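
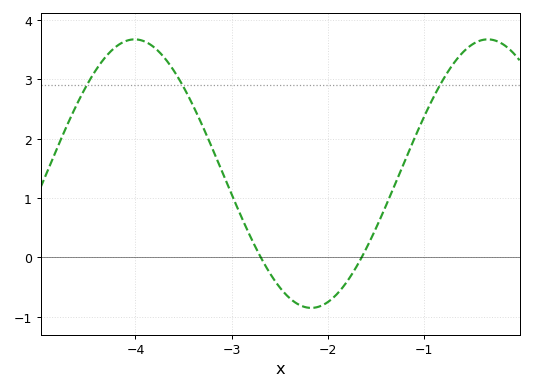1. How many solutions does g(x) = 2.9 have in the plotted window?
3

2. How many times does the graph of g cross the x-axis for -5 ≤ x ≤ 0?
2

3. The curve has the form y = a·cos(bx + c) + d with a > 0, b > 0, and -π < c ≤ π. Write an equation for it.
y = 2.26cos(1.7x + 0.57) + 1.41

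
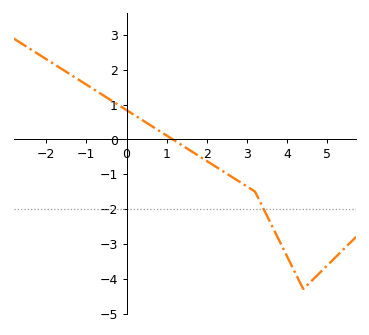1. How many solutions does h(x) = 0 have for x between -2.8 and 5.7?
1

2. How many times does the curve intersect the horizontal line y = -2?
1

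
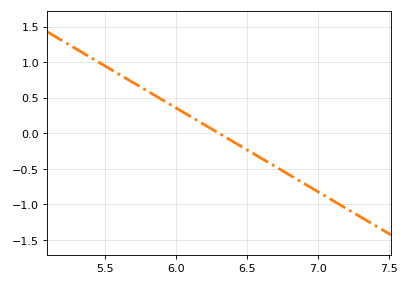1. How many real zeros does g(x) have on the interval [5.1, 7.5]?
1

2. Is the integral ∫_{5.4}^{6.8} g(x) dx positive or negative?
positive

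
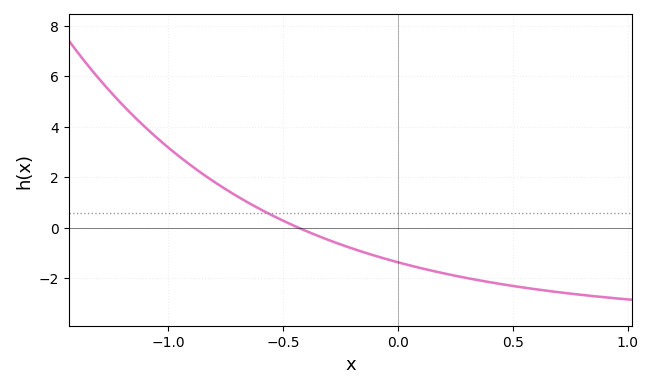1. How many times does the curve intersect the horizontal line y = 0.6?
1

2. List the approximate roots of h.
-0.431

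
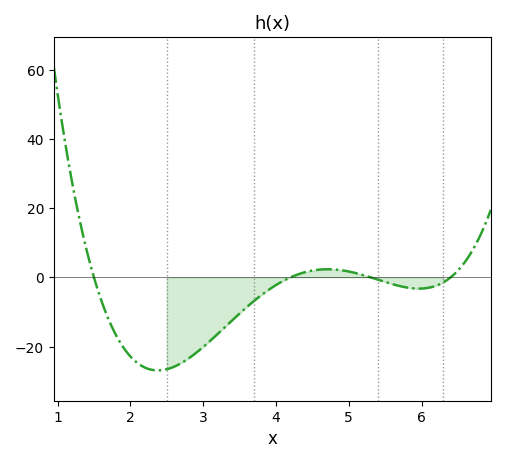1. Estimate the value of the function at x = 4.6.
2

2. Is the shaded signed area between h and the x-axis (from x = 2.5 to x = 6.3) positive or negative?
negative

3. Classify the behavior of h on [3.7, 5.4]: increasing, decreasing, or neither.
neither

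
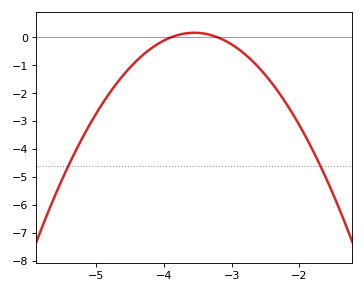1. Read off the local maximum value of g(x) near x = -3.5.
0.168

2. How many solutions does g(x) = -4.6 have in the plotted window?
2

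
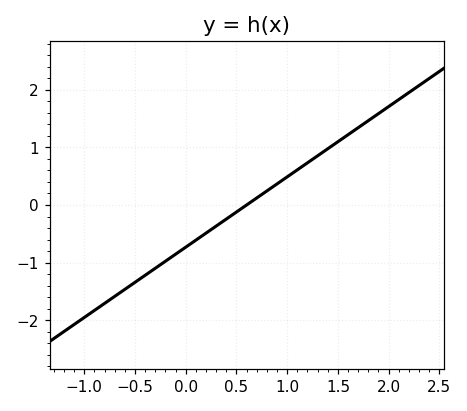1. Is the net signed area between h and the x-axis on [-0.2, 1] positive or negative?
negative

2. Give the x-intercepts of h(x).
0.6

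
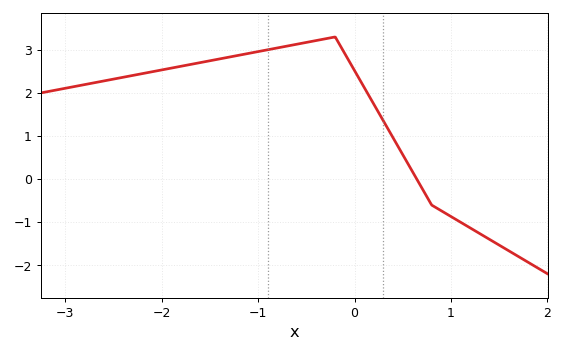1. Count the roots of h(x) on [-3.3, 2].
1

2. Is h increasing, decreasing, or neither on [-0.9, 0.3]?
neither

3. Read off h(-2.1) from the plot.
2.49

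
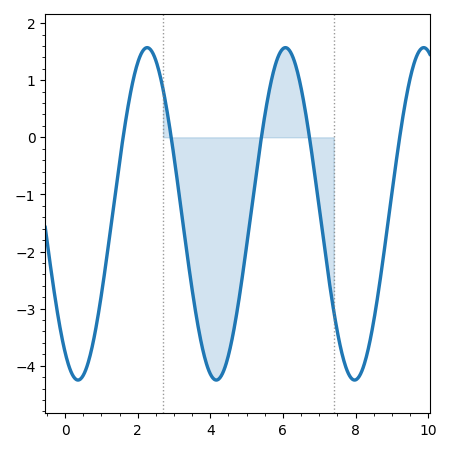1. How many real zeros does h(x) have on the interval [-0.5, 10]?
5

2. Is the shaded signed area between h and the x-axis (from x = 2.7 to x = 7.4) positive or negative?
negative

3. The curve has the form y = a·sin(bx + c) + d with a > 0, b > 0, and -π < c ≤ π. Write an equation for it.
y = 2.91sin(1.65x - 2.16) - 1.34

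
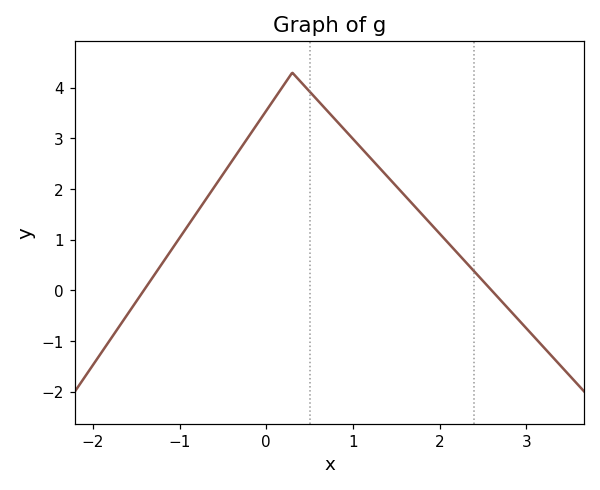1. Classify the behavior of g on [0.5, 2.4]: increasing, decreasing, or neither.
decreasing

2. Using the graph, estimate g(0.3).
4.3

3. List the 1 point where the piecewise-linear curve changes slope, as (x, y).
(0.3, 4.3)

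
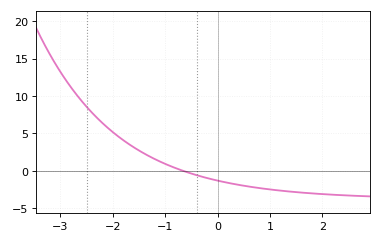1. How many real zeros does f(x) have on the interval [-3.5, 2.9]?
1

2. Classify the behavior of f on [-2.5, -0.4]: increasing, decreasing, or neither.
decreasing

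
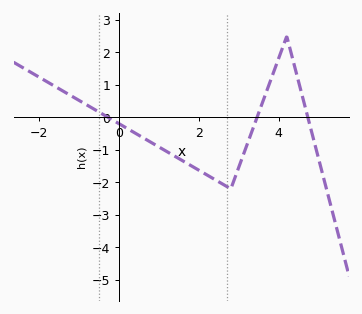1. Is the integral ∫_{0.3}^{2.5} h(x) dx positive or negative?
negative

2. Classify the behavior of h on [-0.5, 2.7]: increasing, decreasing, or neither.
decreasing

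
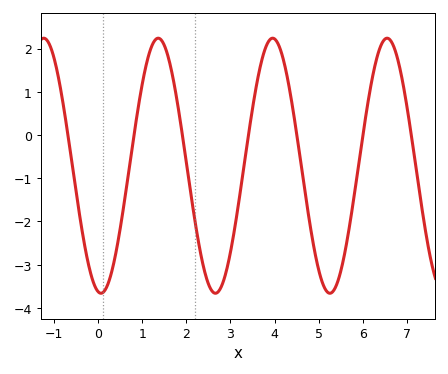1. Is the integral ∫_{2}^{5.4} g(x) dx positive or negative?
negative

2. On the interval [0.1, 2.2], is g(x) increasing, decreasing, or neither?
neither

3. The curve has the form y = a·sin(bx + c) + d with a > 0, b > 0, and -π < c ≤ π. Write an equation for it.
y = 2.95sin(2.4x - 1.7) - 0.71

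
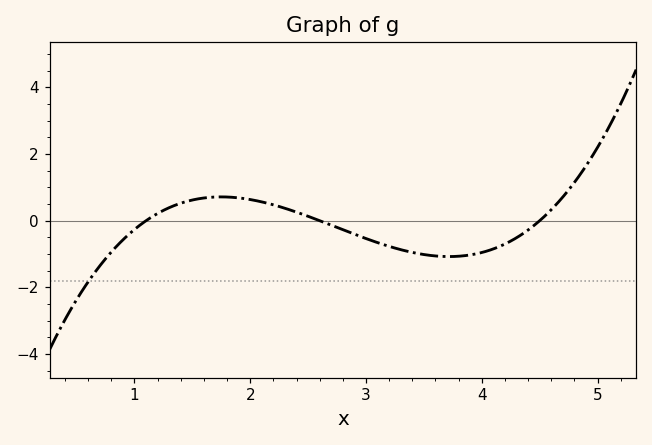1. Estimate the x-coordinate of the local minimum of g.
3.7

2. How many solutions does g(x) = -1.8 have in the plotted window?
1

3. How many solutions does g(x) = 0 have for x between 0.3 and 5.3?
3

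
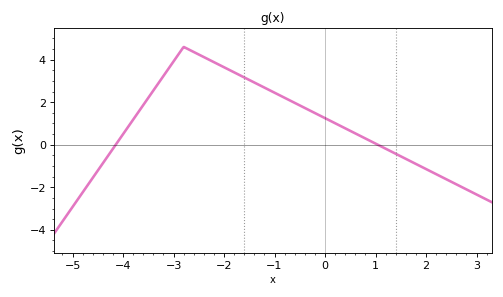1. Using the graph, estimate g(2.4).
-1.6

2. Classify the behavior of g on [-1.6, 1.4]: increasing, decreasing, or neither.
decreasing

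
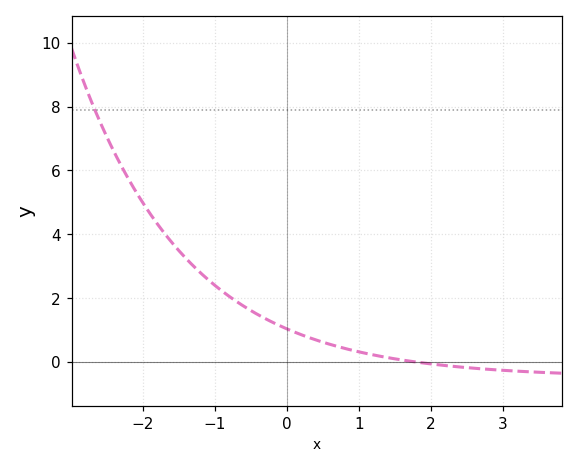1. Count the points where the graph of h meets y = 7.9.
1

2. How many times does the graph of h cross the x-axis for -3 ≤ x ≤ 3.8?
1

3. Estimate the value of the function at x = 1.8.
-0.01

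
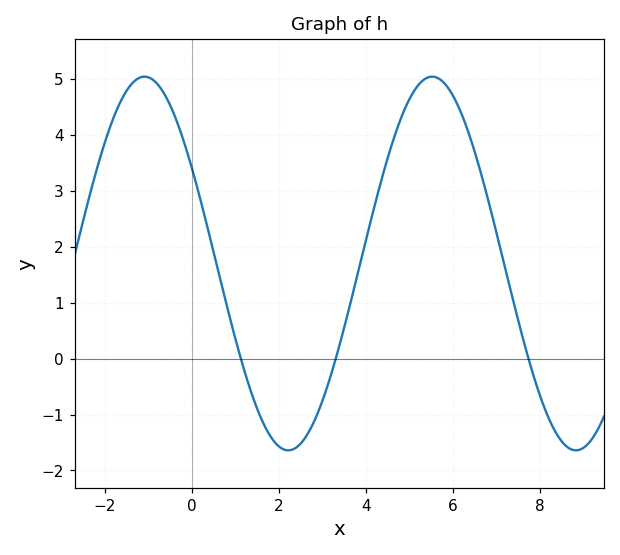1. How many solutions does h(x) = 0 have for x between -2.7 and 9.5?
3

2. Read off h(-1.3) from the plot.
5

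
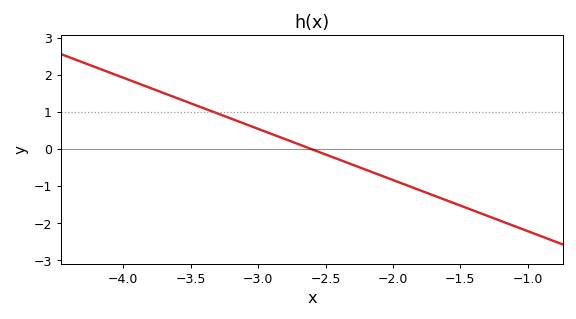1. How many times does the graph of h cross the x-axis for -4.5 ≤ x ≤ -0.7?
1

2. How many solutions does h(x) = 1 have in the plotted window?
1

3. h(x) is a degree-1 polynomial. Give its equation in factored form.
y = -1.38(x + 2.6)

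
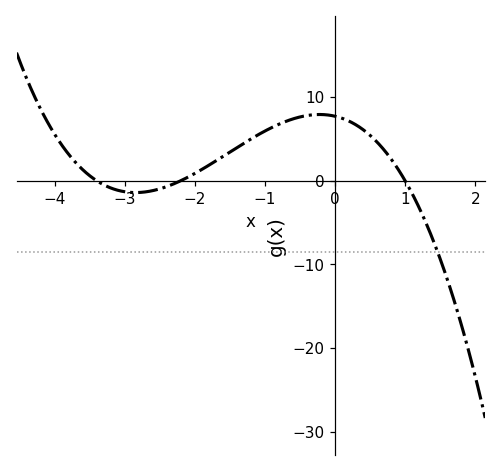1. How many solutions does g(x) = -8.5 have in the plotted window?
1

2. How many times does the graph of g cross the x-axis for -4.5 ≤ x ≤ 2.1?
3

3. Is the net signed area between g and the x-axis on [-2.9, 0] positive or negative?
positive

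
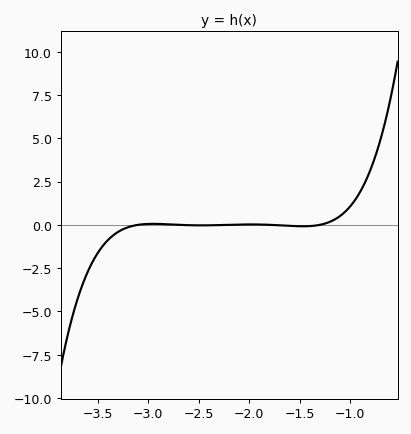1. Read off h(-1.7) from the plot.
-0.029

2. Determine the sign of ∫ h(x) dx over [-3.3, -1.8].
negative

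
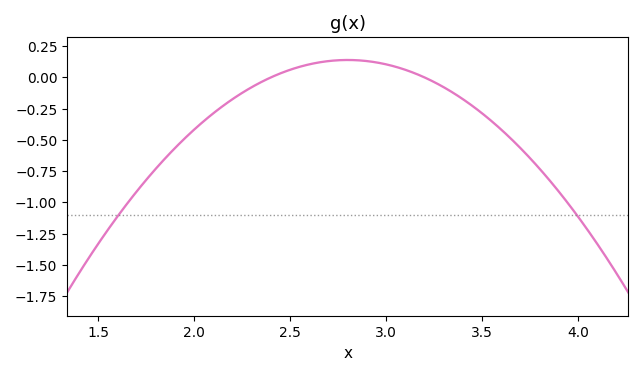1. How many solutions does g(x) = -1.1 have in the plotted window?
2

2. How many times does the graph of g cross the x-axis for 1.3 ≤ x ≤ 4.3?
2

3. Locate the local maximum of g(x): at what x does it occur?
2.8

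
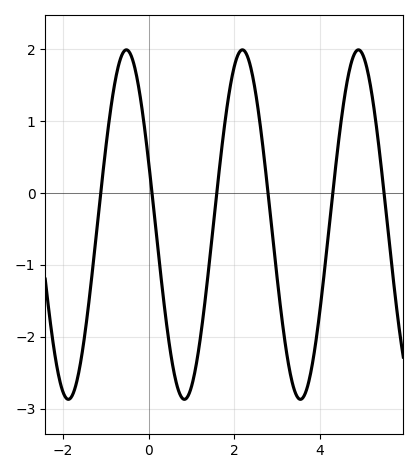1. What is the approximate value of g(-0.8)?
1.5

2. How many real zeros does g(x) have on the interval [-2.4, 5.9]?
6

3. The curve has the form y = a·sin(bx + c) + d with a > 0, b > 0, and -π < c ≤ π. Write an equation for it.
y = 2.43sin(2.32x + 2.78) - 0.44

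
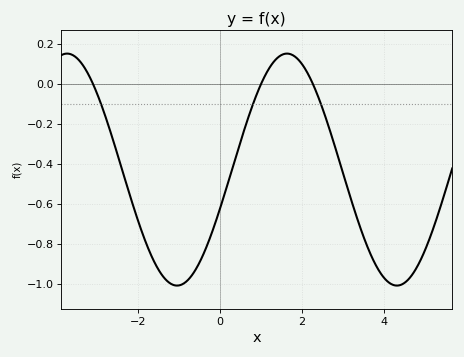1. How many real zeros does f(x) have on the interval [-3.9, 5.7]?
3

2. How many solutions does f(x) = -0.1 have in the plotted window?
3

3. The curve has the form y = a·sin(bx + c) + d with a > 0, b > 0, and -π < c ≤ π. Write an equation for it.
y = 0.58sin(1.2x - 0.34) - 0.43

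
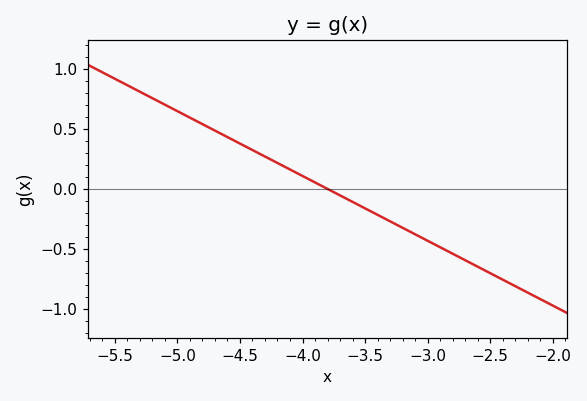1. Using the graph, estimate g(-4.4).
0.324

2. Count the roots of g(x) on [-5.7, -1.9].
1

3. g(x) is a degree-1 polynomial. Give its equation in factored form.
y = -0.54(x + 3.8)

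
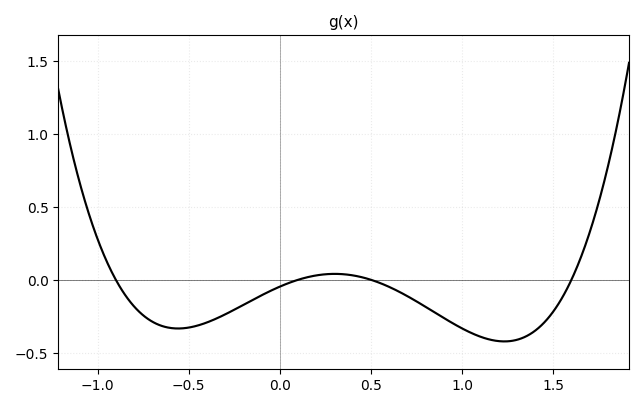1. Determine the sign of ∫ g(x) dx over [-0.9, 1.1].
negative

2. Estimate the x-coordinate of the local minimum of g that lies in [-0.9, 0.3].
-0.558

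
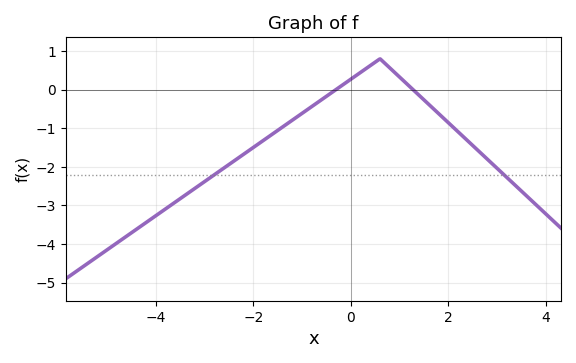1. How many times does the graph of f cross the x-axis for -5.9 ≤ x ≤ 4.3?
2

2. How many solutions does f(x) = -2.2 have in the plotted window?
2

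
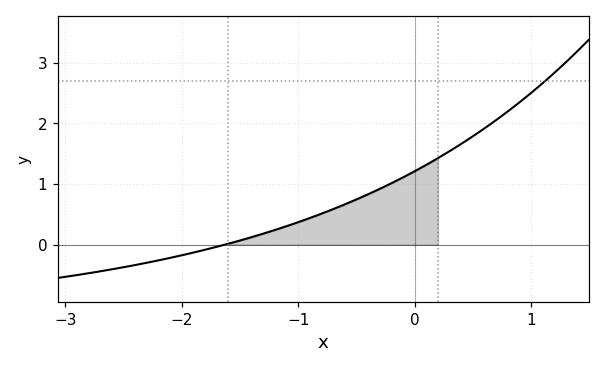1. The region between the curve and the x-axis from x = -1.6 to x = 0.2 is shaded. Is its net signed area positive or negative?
positive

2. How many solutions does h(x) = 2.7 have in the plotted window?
1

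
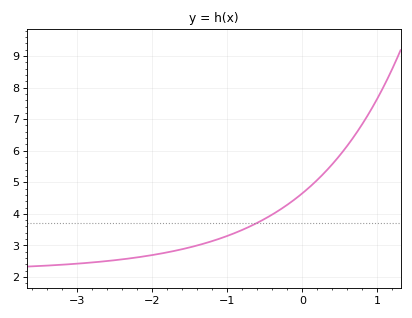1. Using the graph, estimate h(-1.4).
3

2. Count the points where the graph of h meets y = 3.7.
1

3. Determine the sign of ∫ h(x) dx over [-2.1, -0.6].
positive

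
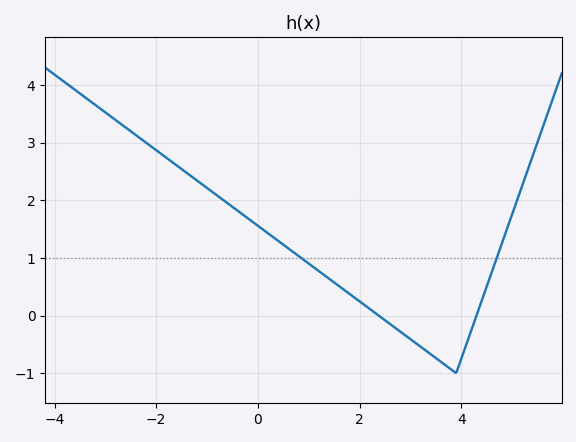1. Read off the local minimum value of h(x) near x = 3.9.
-0.998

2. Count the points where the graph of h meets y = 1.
2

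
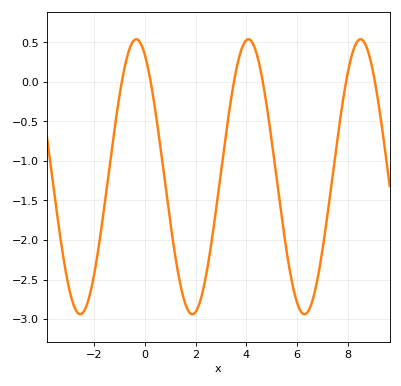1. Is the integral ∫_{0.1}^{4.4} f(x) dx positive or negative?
negative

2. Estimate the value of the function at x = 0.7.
-1.03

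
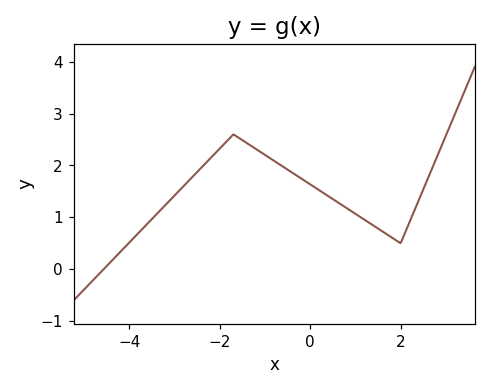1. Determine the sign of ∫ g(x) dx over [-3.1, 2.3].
positive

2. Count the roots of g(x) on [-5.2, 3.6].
1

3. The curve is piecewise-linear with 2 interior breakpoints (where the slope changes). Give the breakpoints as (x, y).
(-1.7, 2.6); (2, 0.5)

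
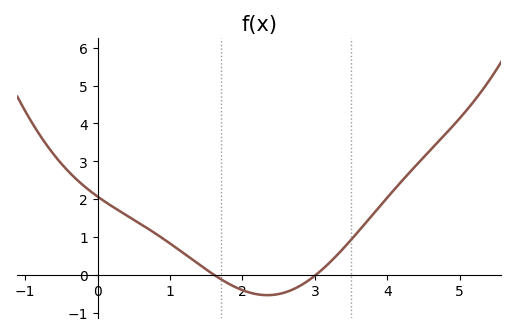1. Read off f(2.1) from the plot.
-0.5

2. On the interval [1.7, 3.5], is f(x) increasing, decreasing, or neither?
neither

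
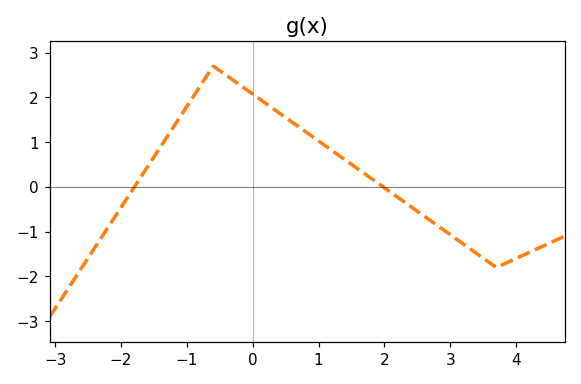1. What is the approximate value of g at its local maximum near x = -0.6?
2.7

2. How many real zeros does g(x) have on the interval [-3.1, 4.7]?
2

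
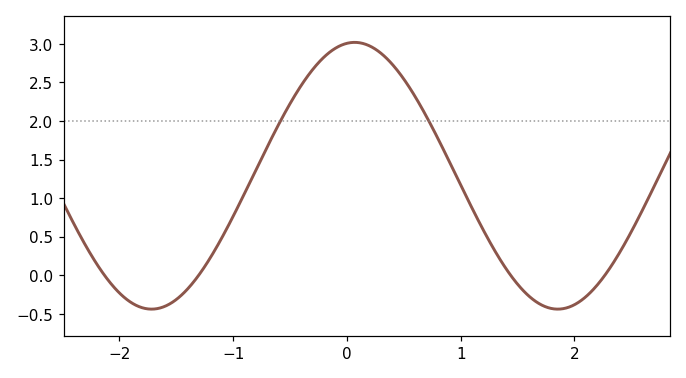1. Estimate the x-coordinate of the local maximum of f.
0.068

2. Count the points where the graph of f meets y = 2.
2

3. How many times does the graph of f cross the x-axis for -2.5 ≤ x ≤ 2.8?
4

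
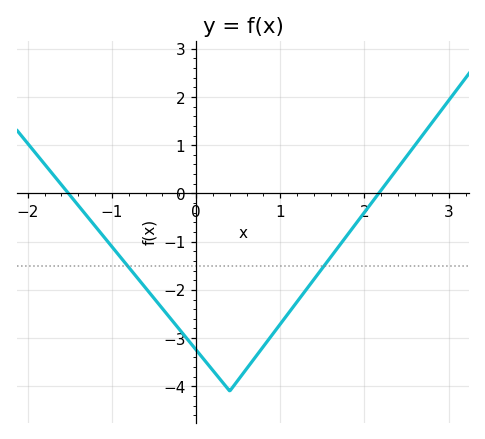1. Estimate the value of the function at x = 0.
-3.2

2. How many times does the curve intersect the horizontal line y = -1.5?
2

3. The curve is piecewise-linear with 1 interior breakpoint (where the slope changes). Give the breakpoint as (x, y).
(0.4, -4.1)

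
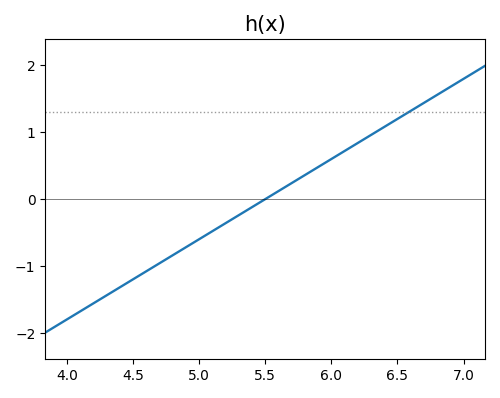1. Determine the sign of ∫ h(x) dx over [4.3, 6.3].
negative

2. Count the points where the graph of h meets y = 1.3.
1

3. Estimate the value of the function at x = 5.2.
-0.36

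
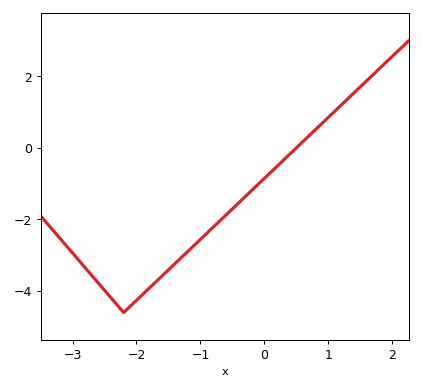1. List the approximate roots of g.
0.501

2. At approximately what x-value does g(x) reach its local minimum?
-2.2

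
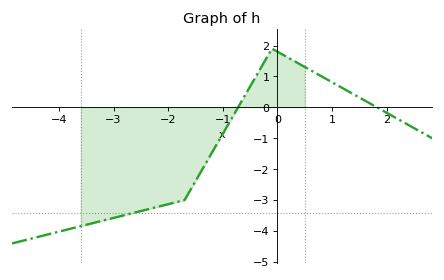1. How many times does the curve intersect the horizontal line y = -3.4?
1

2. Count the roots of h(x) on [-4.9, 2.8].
2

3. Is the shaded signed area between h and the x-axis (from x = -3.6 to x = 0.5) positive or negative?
negative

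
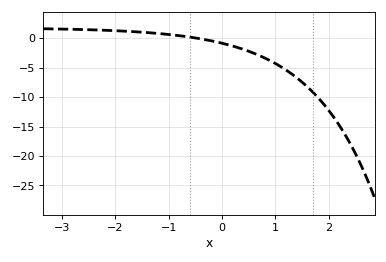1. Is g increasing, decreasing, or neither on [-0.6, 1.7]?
decreasing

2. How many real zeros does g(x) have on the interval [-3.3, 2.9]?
1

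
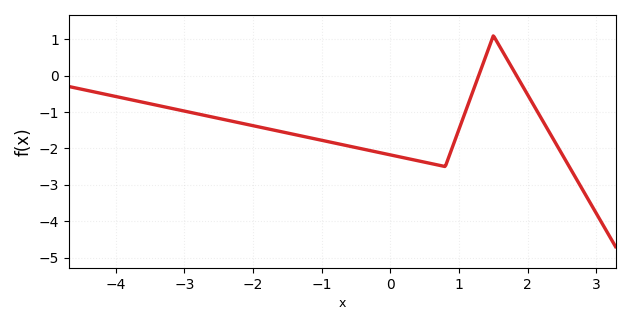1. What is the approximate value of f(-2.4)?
-1.22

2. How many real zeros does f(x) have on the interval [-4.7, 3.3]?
2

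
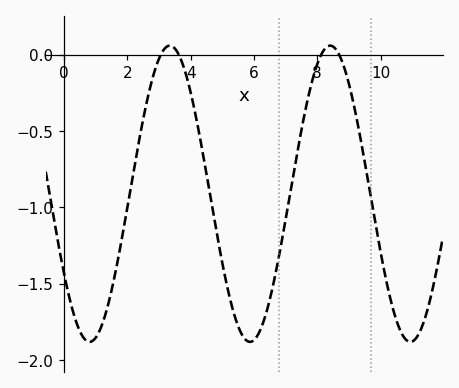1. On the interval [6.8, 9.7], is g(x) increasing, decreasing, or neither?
neither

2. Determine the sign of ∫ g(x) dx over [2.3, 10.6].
negative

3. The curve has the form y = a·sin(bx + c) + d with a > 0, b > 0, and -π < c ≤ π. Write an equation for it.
y = 0.97sin(1.24x - 2.57) - 0.91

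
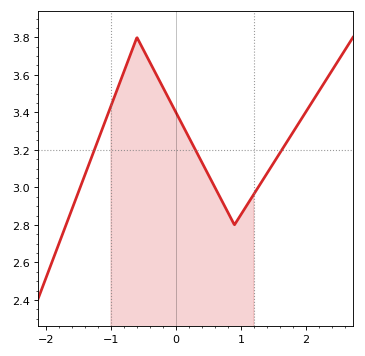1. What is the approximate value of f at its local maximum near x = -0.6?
3.8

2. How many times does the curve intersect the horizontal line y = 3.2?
3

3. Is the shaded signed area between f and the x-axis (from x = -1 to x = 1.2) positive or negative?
positive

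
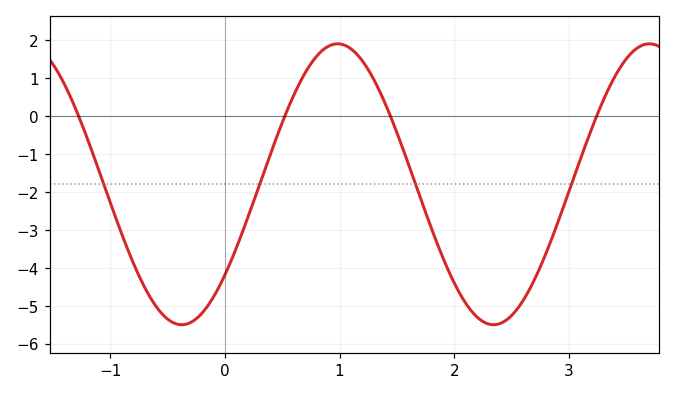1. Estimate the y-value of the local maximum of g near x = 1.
1.9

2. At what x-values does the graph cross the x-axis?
-1.28, 0.523, 1.44, 3.24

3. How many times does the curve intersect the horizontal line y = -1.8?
4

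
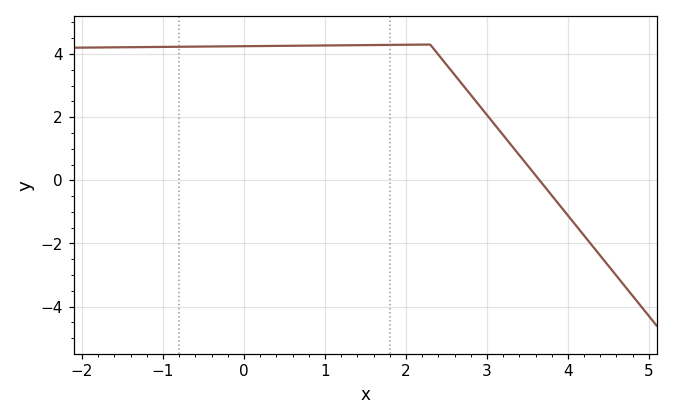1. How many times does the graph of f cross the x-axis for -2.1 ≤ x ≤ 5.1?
1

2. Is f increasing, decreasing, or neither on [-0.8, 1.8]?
increasing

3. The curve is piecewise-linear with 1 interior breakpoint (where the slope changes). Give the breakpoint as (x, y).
(2.3, 4.3)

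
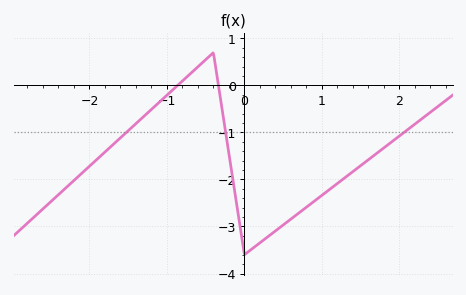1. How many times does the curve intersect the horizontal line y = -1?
3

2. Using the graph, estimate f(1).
-2.3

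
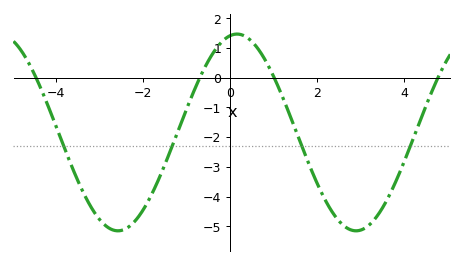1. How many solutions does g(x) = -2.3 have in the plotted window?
4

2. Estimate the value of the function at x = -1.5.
-2.9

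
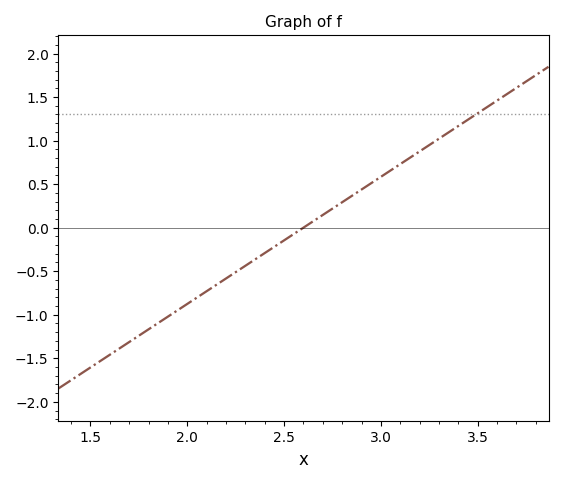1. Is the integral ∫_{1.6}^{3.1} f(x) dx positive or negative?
negative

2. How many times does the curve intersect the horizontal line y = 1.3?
1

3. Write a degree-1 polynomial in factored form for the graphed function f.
y = 1.46(x - 2.6)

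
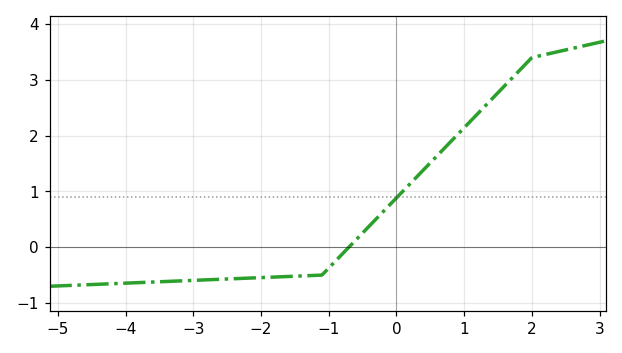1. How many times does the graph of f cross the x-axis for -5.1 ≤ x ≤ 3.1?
1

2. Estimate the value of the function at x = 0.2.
1.1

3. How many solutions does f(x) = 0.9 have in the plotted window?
1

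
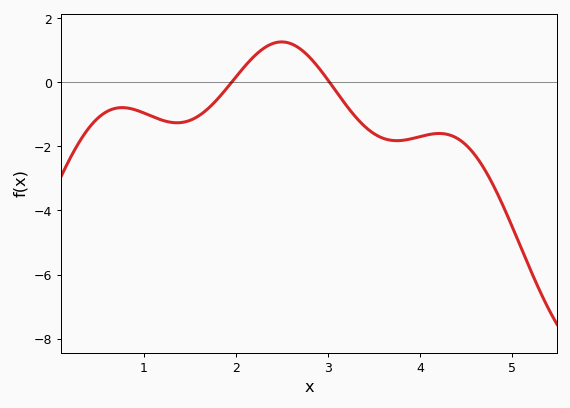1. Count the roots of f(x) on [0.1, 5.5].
2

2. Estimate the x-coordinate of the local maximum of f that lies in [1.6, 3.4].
2.5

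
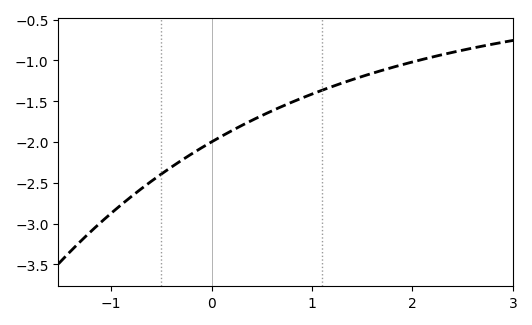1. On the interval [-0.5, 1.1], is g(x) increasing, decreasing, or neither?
increasing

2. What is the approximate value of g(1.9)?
-1.05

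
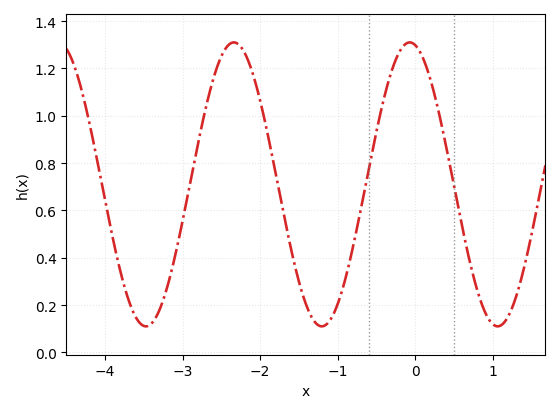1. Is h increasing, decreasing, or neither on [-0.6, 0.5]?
neither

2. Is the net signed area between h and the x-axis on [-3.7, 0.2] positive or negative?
positive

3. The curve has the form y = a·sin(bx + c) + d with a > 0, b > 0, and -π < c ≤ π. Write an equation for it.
y = 0.6sin(2.8x + 1.8) + 0.71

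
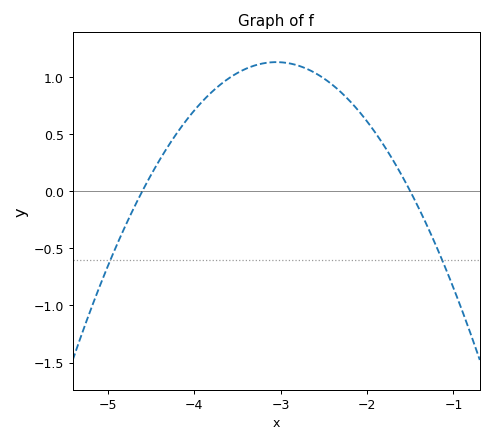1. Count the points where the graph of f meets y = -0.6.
2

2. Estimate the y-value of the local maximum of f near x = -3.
1.13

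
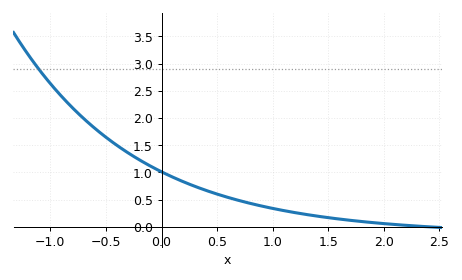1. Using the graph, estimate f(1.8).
0.096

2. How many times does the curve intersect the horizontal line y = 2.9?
1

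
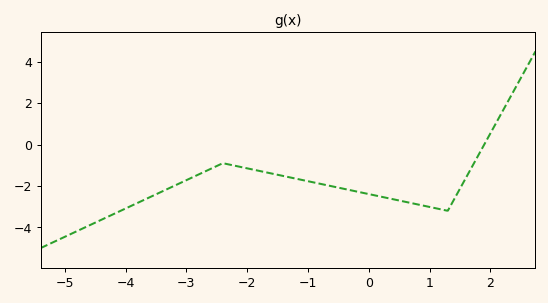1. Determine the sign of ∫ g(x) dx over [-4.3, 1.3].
negative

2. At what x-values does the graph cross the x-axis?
1.9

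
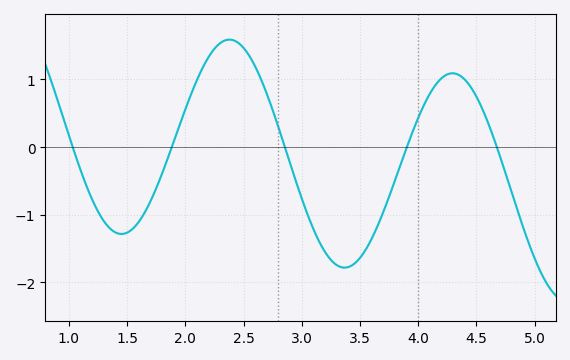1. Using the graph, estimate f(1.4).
-1.26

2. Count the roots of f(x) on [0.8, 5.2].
5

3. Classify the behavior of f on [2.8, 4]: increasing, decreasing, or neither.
neither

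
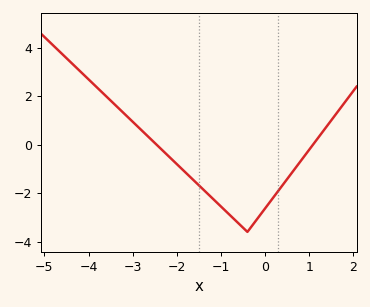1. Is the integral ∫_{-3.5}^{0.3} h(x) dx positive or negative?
negative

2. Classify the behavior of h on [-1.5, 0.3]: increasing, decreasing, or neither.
neither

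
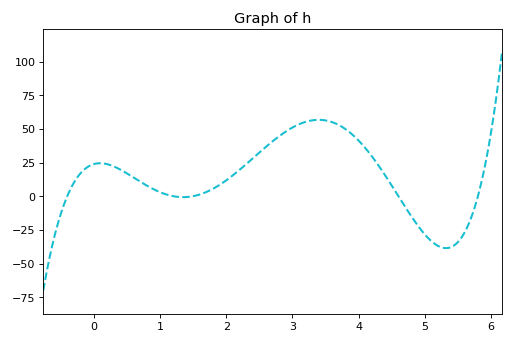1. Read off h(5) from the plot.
-28.5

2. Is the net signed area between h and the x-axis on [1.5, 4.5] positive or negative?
positive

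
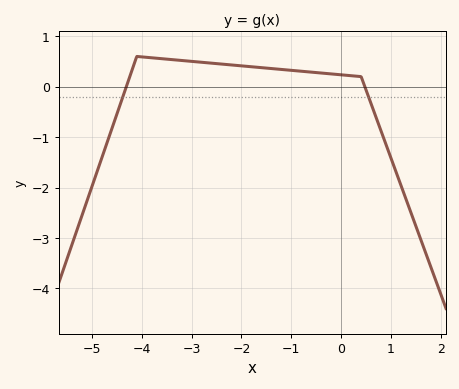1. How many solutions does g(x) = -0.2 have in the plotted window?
2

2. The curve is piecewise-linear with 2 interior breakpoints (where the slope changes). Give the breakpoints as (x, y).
(-4.1, 0.6); (0.4, 0.2)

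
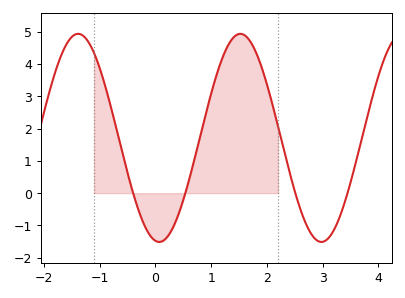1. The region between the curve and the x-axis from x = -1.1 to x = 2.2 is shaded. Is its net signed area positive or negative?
positive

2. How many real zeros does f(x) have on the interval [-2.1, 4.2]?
4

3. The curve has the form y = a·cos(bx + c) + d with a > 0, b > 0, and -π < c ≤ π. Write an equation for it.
y = 3.22cos(2.16x + 2.99) + 1.71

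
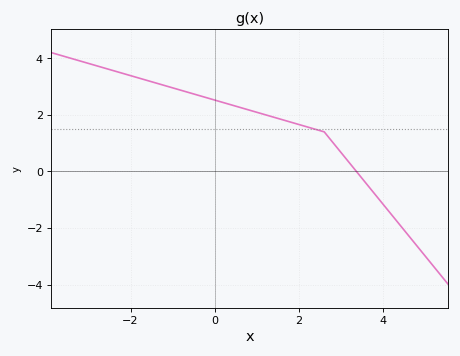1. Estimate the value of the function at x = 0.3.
2.39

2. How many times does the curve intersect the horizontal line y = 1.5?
1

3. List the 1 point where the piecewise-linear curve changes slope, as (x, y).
(2.6, 1.4)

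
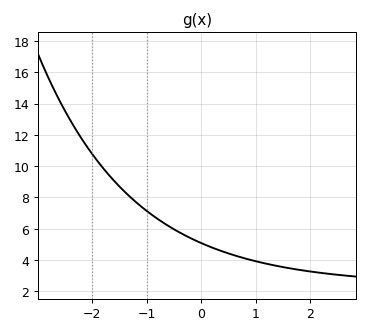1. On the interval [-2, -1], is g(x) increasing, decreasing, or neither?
decreasing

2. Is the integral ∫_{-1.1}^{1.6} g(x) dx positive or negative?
positive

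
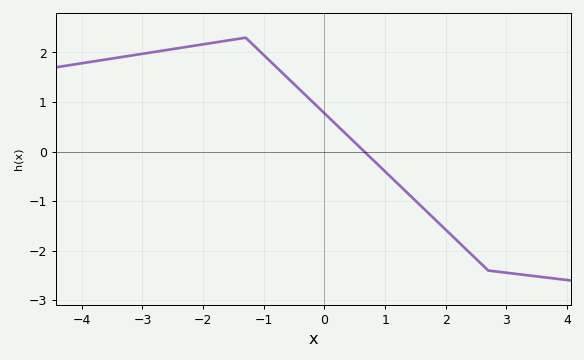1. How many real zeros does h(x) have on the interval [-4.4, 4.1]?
1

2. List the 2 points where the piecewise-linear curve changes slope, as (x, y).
(-1.3, 2.3); (2.7, -2.4)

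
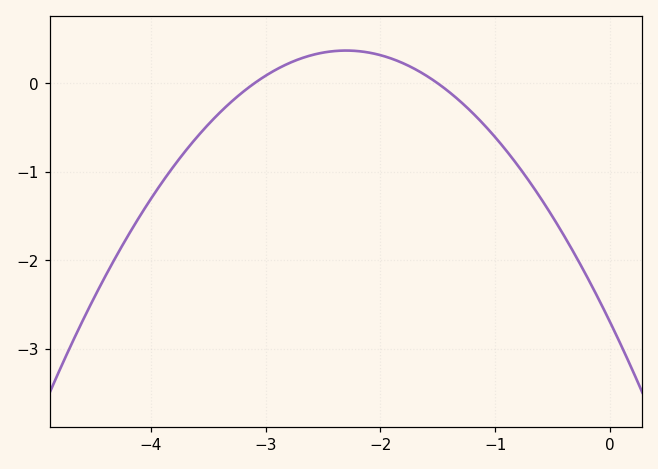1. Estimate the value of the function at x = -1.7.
0.2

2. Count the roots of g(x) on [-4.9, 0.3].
2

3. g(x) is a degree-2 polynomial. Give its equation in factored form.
y = -0.58(x + 3.1)(x + 1.5)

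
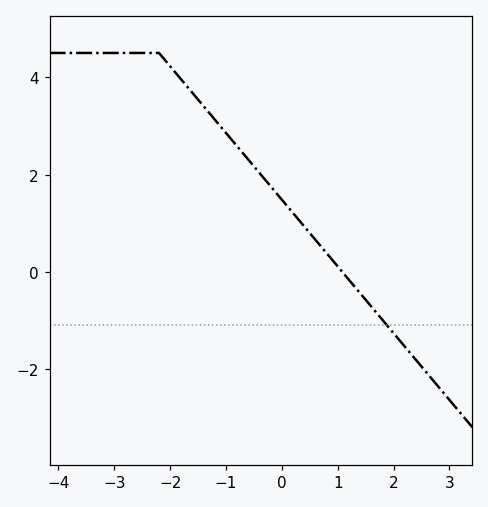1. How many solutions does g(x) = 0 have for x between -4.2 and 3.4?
1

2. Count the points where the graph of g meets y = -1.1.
1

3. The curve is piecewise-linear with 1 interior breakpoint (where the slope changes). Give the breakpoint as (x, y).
(-2.2, 4.5)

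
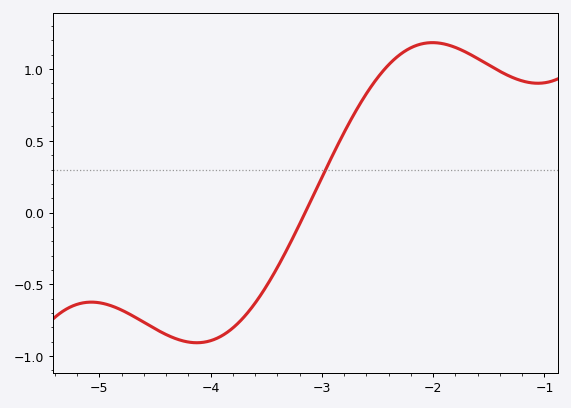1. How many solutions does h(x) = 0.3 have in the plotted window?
1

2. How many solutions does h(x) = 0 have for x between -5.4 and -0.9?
1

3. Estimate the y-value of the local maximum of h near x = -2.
1.2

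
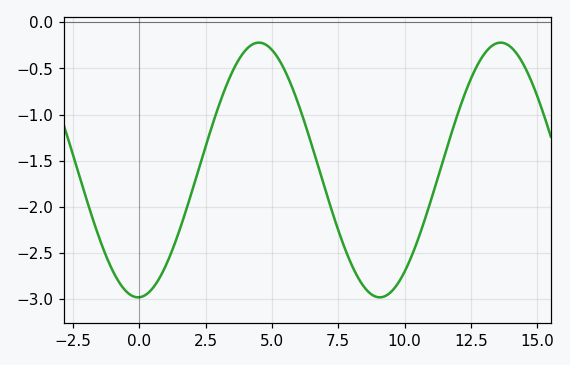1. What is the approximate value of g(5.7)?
-0.65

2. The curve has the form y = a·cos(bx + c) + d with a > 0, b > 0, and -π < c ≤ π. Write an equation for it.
y = 1.38cos(0.69x - 3.1) - 1.6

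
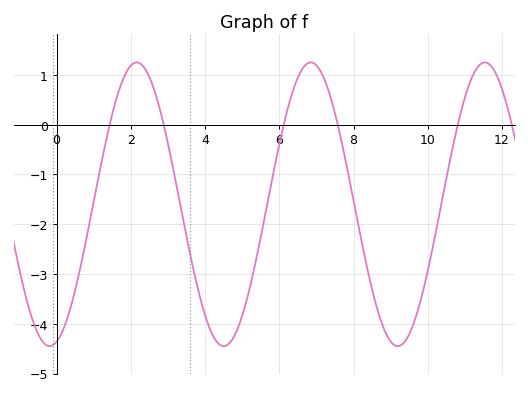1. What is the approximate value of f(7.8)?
-0.773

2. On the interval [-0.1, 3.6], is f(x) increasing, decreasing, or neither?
neither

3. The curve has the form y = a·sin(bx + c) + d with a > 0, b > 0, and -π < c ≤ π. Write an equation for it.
y = 2.85sin(1.34x - 1.32) - 1.6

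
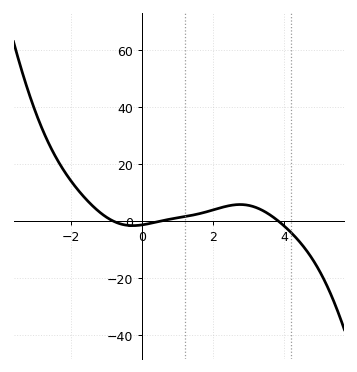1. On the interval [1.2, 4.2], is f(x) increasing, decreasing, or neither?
neither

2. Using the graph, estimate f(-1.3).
4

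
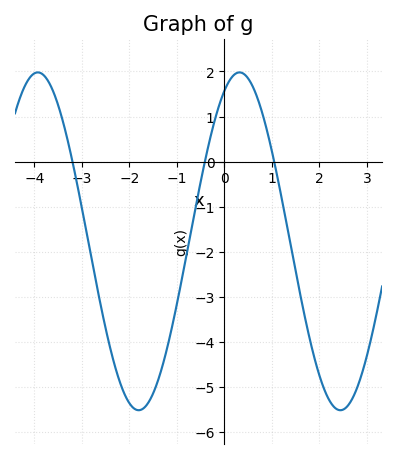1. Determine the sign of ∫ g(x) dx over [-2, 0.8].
negative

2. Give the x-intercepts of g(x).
-3.2, -0.4, 1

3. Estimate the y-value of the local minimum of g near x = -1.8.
-5.5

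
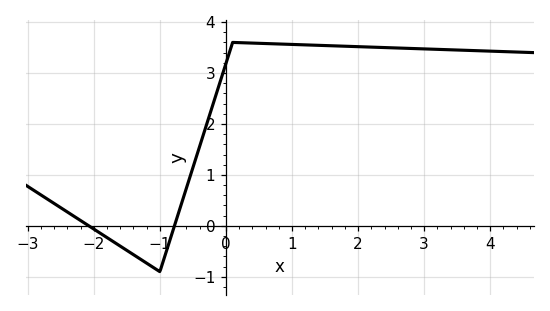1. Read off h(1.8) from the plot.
3.5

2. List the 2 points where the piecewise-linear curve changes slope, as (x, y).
(-1, -0.9); (0.1, 3.6)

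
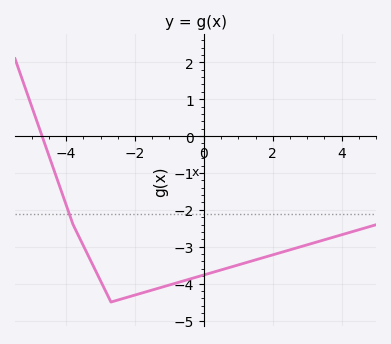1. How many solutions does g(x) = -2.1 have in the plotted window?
1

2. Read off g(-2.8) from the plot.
-4.31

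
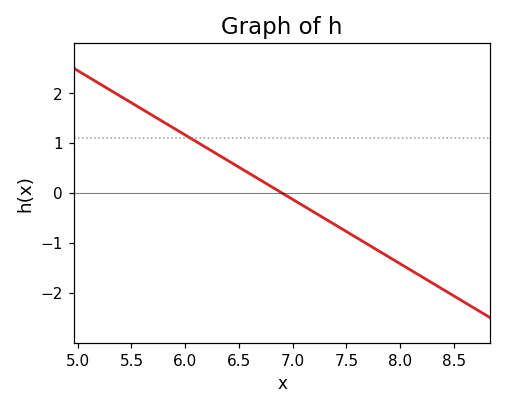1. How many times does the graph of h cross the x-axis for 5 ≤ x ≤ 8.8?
1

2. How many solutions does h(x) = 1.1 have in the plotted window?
1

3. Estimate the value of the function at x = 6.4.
0.645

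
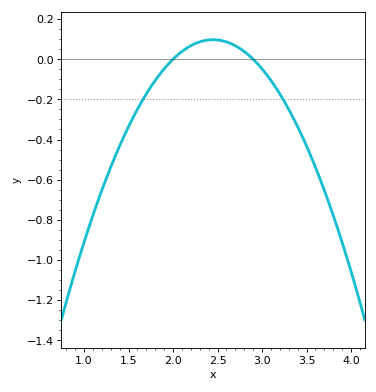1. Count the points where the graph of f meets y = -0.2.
2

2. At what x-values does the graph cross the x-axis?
2, 2.9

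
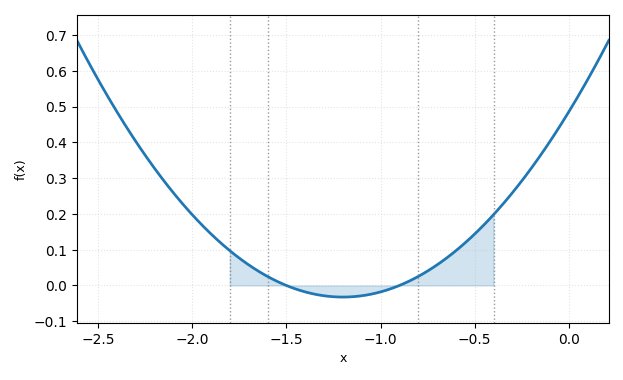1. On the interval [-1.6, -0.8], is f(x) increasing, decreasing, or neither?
neither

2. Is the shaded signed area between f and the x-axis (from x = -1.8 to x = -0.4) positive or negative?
positive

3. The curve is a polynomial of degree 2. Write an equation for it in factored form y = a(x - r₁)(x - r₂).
y = 0.36(x + 1.5)(x + 0.9)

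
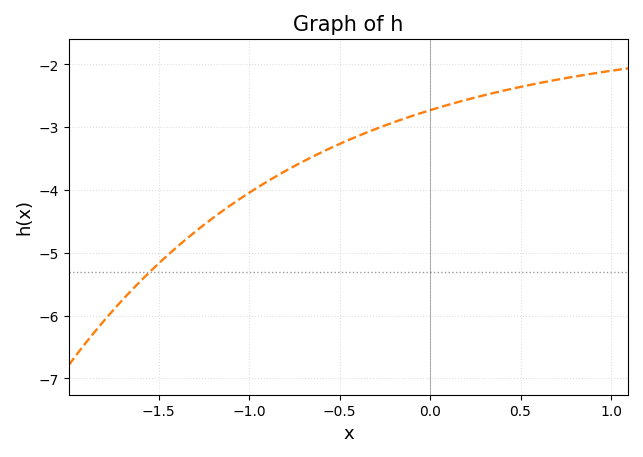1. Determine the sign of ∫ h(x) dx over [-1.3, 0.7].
negative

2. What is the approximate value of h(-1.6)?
-5.5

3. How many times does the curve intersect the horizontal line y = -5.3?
1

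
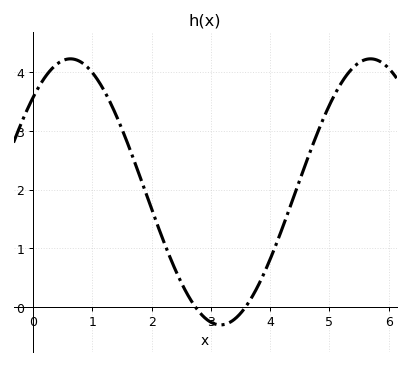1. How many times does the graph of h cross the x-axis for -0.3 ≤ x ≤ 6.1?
2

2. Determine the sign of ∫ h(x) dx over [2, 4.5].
positive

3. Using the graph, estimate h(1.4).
3.27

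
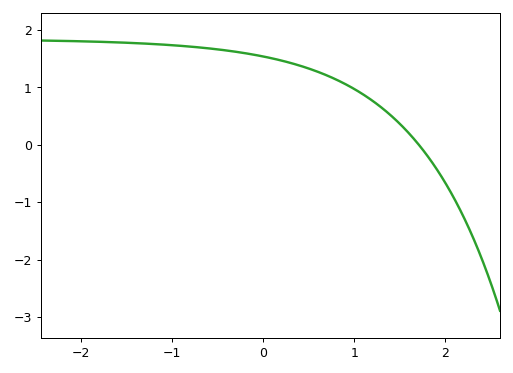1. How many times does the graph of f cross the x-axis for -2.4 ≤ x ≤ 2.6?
1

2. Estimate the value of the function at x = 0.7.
1.21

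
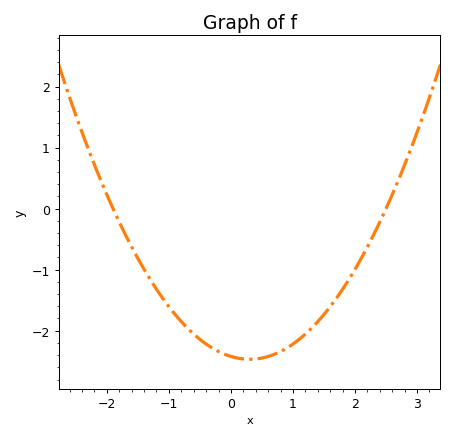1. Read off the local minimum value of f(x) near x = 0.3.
-2.5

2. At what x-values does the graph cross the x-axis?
-1.9, 2.5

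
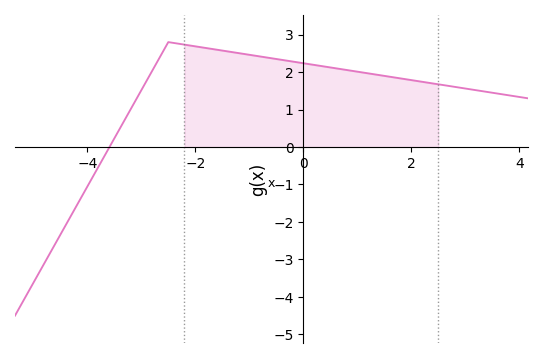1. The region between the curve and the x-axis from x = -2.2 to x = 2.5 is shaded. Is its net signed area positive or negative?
positive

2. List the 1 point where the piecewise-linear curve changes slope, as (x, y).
(-2.5, 2.8)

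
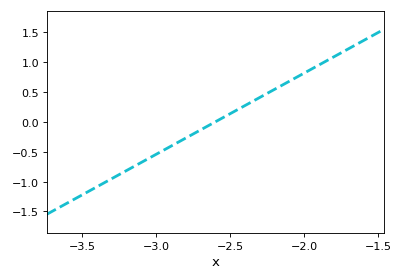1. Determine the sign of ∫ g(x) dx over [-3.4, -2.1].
negative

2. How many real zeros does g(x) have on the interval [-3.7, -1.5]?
1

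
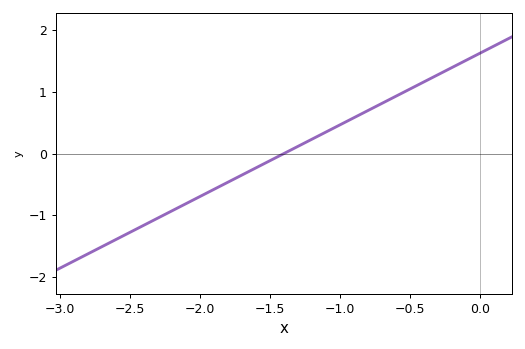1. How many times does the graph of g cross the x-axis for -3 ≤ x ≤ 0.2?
1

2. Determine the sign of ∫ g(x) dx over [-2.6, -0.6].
negative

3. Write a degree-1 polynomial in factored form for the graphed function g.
y = 1.16(x + 1.4)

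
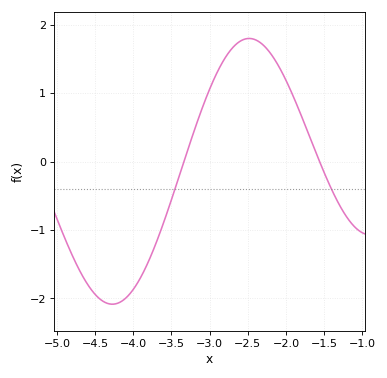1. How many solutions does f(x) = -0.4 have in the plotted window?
2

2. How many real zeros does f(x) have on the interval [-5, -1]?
2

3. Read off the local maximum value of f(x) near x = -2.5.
1.8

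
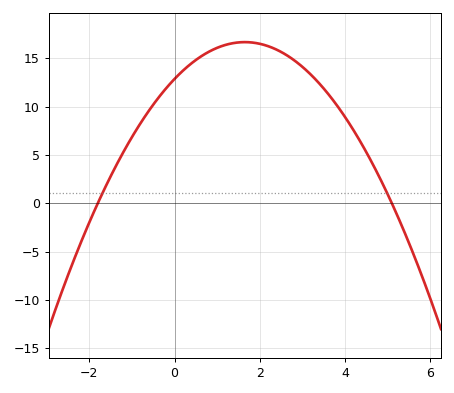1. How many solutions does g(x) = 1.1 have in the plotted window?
2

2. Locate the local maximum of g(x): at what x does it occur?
1.65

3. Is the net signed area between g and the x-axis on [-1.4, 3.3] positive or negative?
positive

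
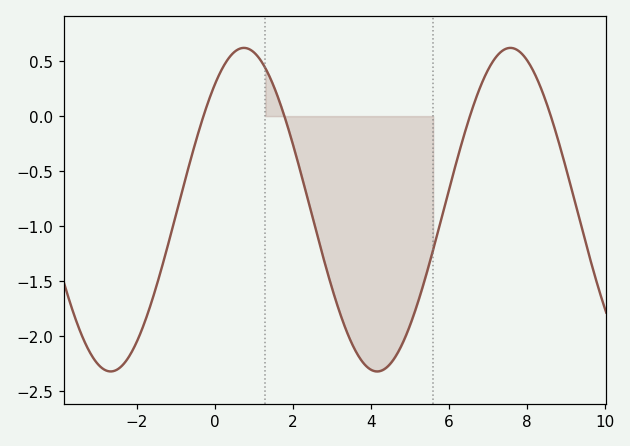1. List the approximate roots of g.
-0.2, 1.8, 6.6, 8.6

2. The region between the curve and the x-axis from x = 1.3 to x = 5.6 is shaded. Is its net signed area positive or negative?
negative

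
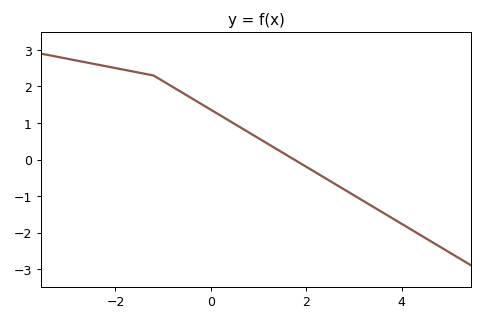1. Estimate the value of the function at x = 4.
-1.8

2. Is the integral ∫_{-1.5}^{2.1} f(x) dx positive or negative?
positive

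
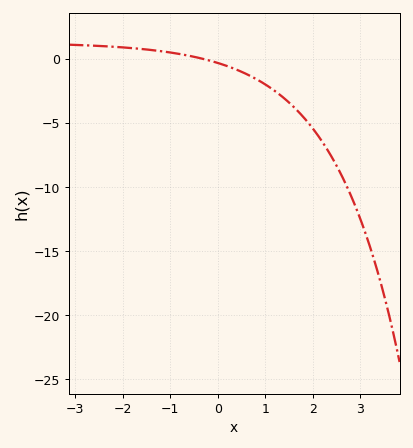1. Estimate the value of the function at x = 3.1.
-13.6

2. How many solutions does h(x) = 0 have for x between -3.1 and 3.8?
1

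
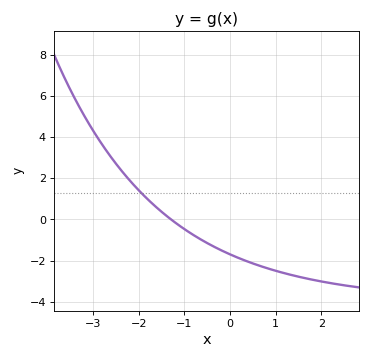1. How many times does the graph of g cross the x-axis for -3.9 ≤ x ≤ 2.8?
1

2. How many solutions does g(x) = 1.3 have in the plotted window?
1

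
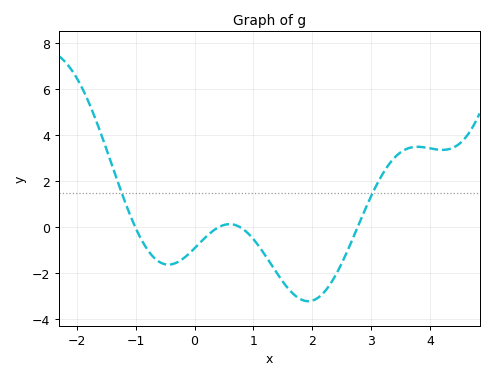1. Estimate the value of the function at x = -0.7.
-1.31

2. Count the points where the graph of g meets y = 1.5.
2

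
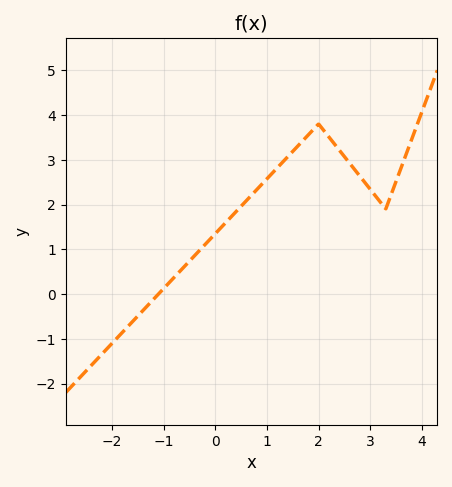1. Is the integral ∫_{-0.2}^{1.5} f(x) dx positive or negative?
positive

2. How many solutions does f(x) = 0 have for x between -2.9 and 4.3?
1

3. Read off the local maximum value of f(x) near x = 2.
3.8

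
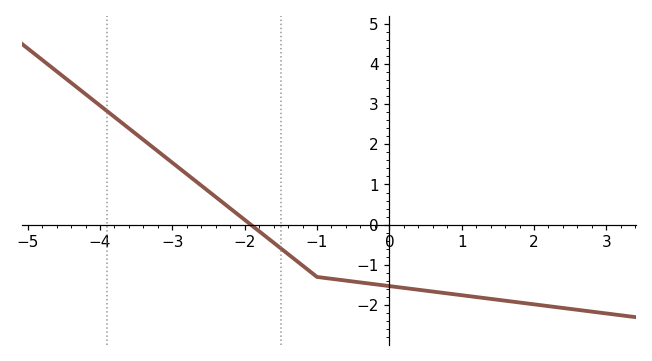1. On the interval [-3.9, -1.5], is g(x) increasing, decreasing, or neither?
decreasing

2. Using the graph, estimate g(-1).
-1.3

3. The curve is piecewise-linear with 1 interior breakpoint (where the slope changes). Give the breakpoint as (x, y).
(-1, -1.3)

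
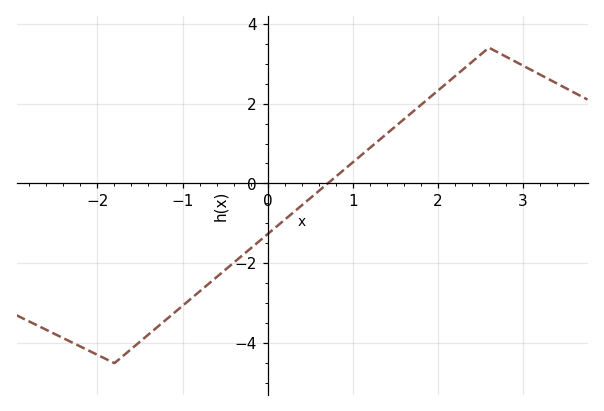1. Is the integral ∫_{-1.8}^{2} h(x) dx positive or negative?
negative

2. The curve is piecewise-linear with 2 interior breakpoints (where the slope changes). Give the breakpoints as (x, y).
(-1.8, -4.5); (2.6, 3.4)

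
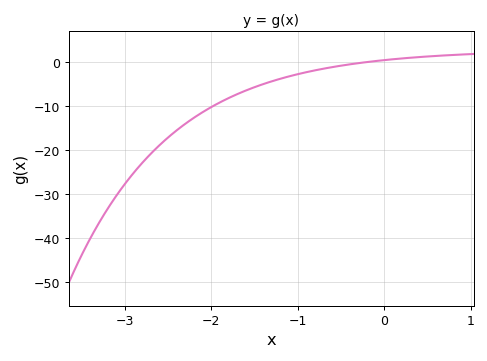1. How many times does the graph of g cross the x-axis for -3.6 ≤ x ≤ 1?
1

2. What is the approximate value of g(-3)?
-28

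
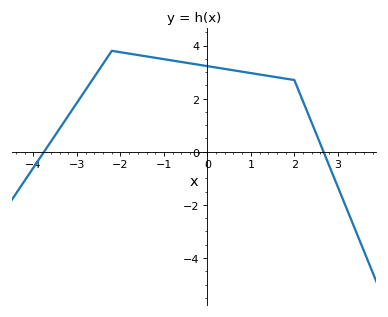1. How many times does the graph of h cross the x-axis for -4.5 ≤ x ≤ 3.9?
2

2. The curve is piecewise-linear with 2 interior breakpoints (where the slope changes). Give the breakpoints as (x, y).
(-2.2, 3.8); (2, 2.7)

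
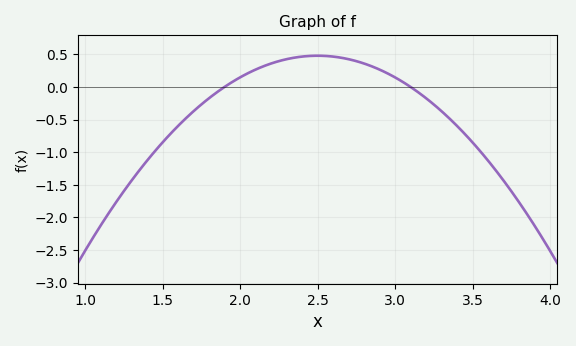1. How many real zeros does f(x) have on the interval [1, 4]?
2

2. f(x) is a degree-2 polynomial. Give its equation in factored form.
y = -1.33(x - 1.9)(x - 3.1)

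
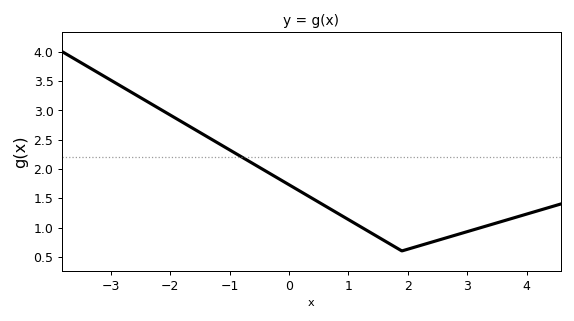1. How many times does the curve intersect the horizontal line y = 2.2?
1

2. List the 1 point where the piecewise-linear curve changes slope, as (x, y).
(1.9, 0.6)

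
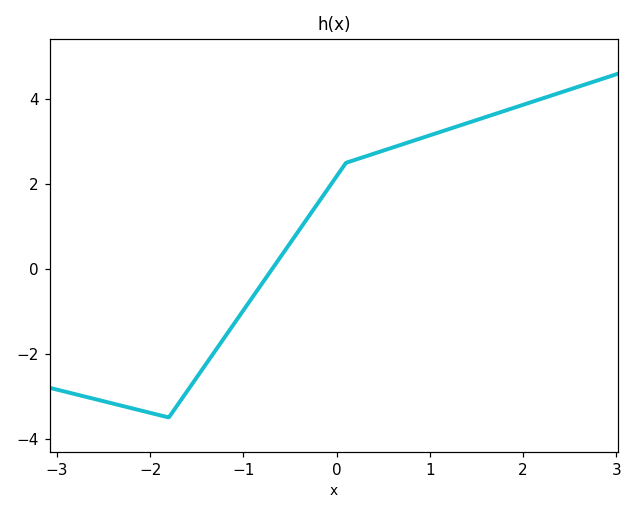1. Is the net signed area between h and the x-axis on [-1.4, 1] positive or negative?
positive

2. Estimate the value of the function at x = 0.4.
2.8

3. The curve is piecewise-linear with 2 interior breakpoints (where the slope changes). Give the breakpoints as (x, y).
(-1.8, -3.5); (0.1, 2.5)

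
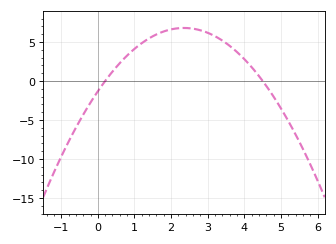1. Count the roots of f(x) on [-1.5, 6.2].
2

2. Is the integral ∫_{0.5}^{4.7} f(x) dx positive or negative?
positive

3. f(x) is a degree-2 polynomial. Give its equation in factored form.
y = -1.47(x - 0.2)(x - 4.5)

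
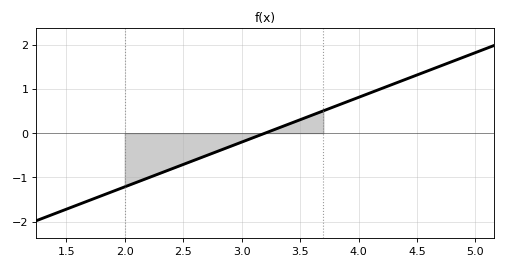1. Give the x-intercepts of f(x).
3.2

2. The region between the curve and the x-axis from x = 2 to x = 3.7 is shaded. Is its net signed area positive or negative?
negative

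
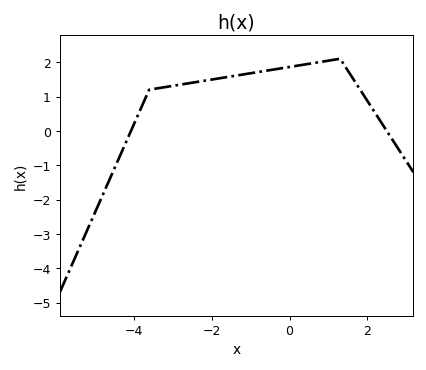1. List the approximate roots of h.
-4, 2.4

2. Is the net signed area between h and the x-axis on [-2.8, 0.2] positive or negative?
positive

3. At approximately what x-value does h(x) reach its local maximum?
1.2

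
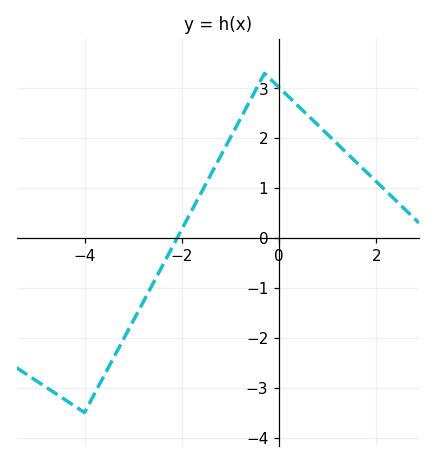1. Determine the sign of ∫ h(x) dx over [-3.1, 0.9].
positive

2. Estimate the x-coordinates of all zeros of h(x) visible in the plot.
-2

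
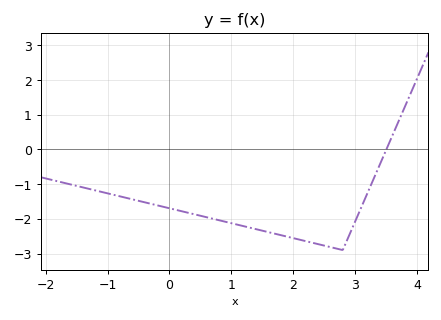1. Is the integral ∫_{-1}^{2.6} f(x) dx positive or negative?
negative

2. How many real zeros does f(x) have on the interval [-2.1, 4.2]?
1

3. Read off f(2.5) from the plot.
-2.77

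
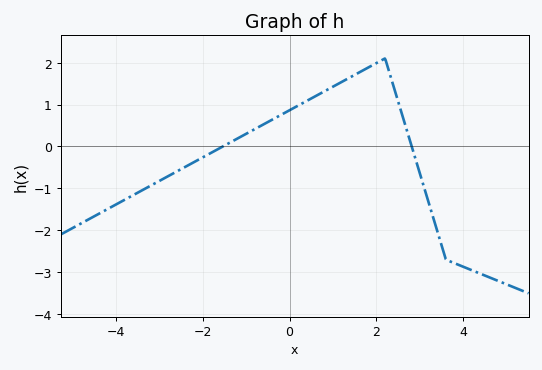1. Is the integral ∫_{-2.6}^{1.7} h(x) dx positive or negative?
positive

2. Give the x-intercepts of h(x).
-1.6, 2.8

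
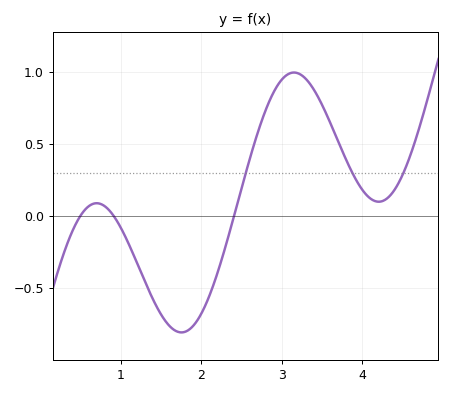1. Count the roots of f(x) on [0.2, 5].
3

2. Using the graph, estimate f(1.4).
-0.579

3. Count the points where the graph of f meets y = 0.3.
3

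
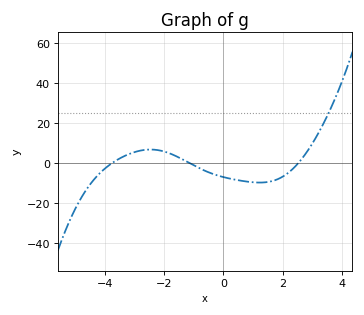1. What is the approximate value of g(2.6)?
1.28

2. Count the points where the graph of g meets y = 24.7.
1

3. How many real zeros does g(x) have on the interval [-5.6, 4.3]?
3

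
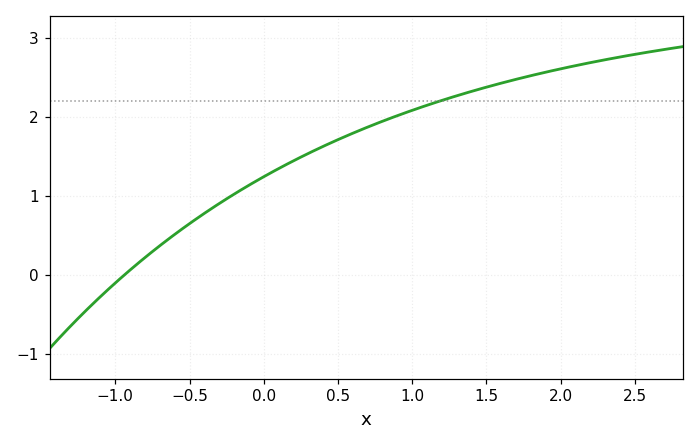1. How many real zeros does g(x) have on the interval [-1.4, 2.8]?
1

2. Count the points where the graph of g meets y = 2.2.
1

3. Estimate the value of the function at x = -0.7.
0.367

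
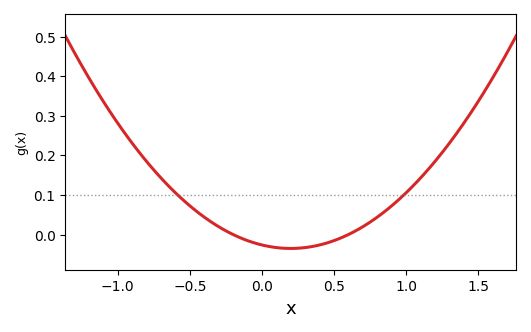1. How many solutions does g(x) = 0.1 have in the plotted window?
2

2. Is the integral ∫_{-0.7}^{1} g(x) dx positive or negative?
positive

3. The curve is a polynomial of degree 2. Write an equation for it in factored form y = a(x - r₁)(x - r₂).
y = 0.22(x + 0.2)(x - 0.6)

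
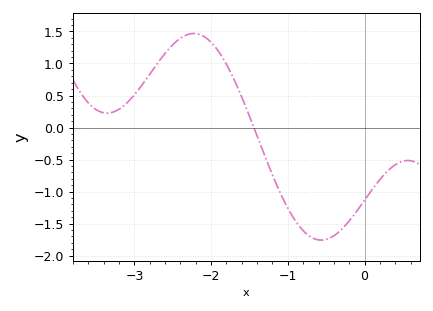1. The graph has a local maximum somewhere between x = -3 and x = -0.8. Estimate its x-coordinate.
-2.23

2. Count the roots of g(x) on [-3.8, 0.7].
1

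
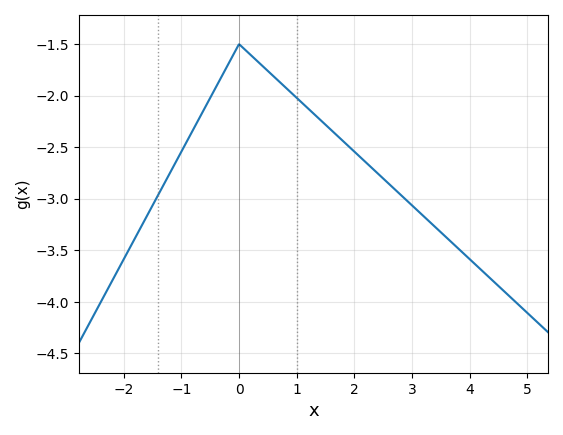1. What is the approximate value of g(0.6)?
-1.81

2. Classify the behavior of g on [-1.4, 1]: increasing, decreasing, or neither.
neither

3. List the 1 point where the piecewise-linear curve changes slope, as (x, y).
(0, -1.5)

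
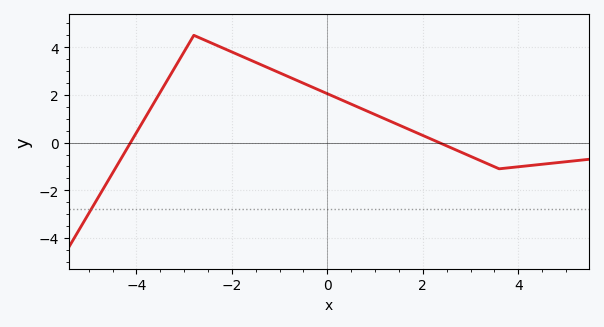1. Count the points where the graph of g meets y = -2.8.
1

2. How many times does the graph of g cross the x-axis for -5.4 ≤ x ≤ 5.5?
2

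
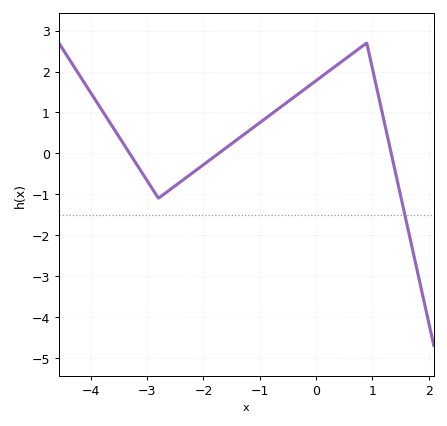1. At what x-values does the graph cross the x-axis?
-3.31, -1.73, 1.33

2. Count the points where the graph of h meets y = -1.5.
1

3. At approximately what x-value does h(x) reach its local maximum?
0.899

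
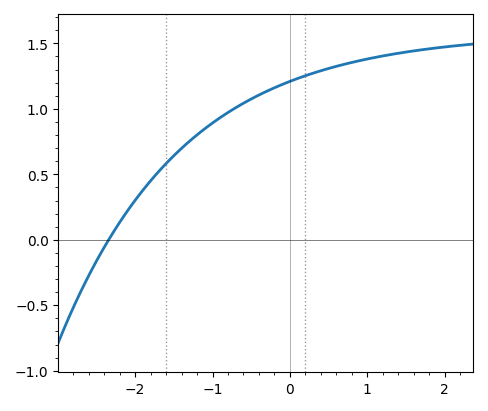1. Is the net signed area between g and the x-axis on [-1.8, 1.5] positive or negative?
positive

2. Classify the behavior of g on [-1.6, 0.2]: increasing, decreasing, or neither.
increasing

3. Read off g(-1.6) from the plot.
0.582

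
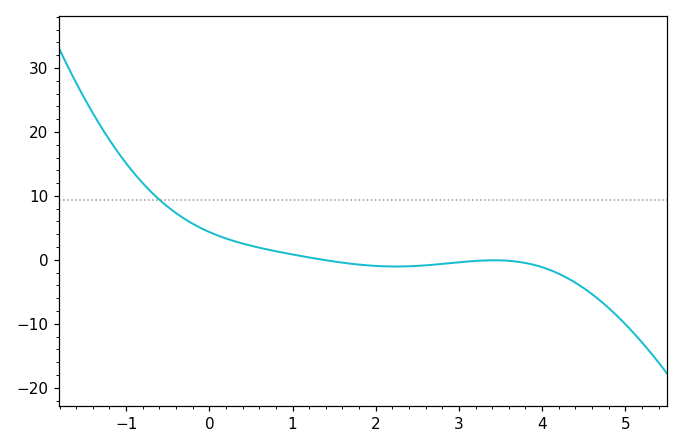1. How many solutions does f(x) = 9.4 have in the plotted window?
1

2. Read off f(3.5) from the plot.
-0.077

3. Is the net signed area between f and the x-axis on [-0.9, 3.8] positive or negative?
positive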